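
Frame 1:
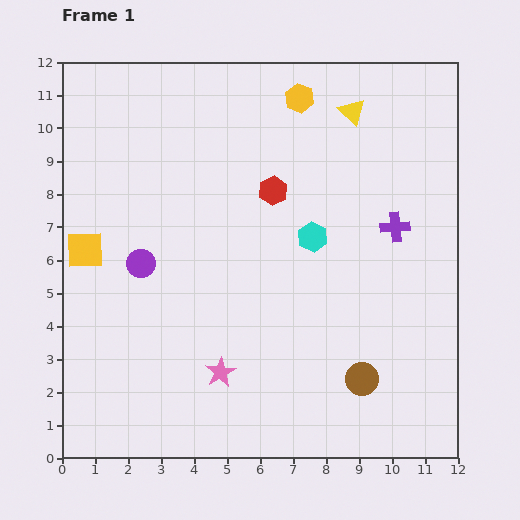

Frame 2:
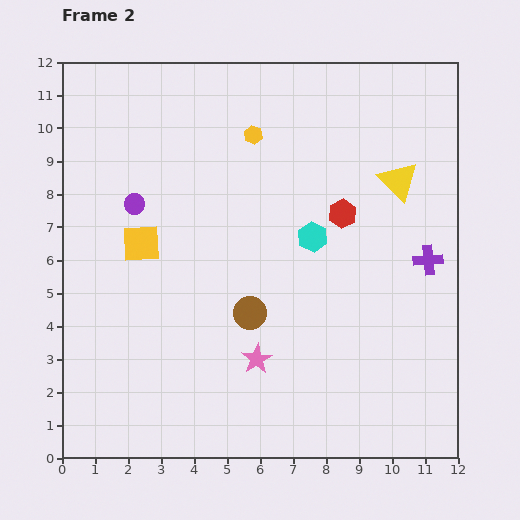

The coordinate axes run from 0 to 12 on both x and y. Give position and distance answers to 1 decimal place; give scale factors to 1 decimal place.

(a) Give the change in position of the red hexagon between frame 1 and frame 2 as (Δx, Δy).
(2.1, -0.7)

The red hexagon was at (6.4, 8.1) in frame 1 and (8.5, 7.4) in frame 2.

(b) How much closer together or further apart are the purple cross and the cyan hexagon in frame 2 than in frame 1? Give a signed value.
+1.1

Distance in frame 1: 2.5. Distance in frame 2: 3.6.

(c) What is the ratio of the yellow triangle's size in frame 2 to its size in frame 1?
1.5×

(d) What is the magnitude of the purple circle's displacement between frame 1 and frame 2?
1.8

The purple circle moved from (2.4, 5.9) to (2.2, 7.7), a distance of √(0.2² + 1.8²) ≈ 1.8.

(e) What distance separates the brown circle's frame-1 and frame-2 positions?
3.9

The brown circle moved from (9.1, 2.4) to (5.7, 4.4), a distance of √(3.4² + 2.0²) ≈ 3.9.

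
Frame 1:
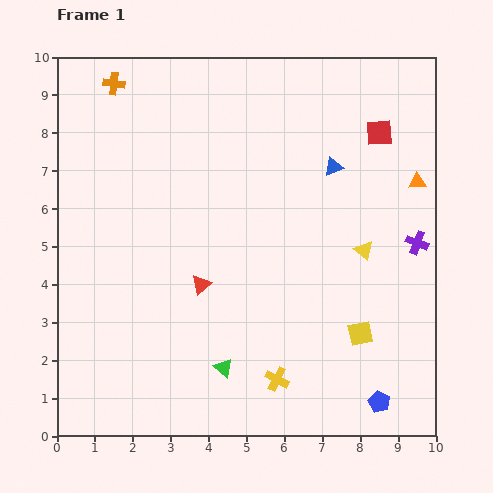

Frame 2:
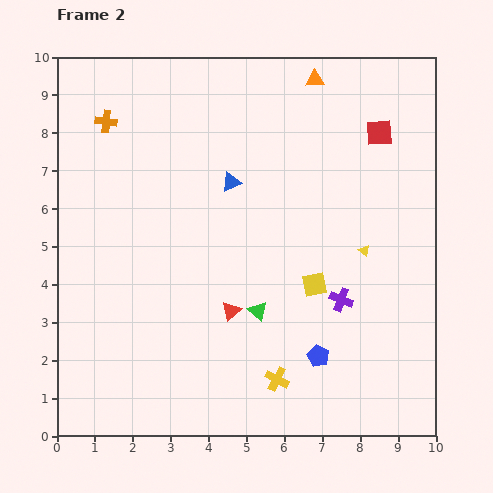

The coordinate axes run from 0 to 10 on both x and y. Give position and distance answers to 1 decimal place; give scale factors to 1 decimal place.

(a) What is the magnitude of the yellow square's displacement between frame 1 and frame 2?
1.8

The yellow square moved from (8.0, 2.7) to (6.8, 4.0), a distance of √(1.2² + 1.3²) ≈ 1.8.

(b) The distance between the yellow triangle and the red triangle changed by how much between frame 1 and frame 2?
-0.6

Distance in frame 1: 4.4. Distance in frame 2: 3.8.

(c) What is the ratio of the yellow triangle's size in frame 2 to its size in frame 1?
0.6×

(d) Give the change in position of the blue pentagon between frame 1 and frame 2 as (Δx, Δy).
(-1.6, 1.2)

The blue pentagon was at (8.5, 0.9) in frame 1 and (6.9, 2.1) in frame 2.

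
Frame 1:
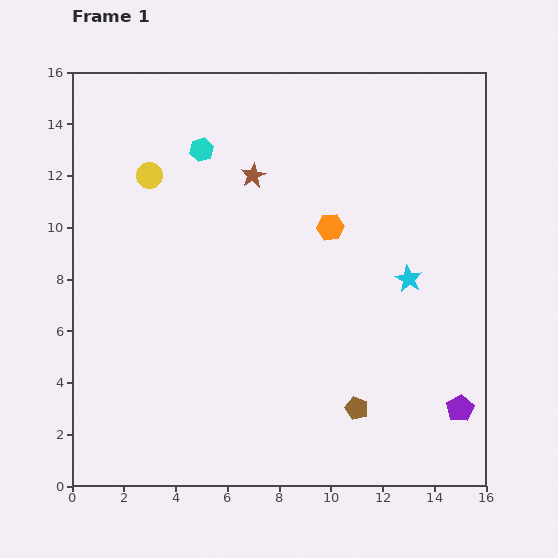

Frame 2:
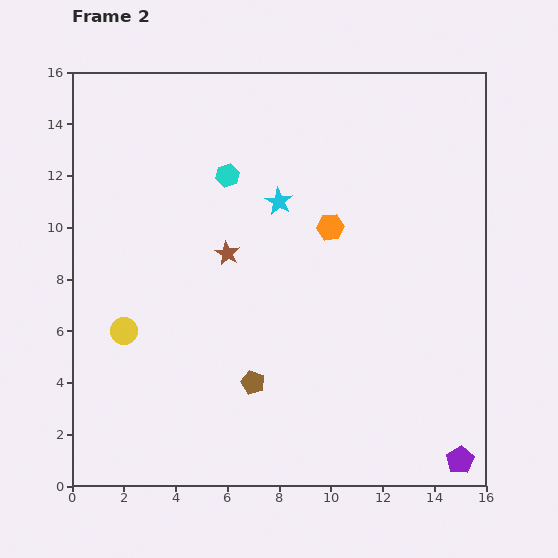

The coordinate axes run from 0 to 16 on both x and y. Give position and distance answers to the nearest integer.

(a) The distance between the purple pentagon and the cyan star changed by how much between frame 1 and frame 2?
+7

Distance in frame 1: 5. Distance in frame 2: 12.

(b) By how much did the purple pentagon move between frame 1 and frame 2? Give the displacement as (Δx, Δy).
(0, -2)

The purple pentagon was at (15, 3) in frame 1 and (15, 1) in frame 2.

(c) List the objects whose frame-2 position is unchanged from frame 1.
the orange hexagon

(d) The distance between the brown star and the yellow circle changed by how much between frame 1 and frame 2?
+1

Distance in frame 1: 4. Distance in frame 2: 5.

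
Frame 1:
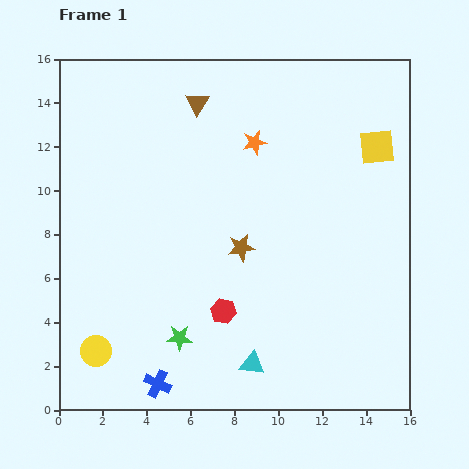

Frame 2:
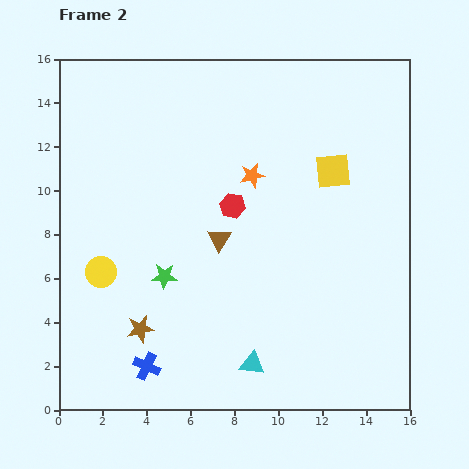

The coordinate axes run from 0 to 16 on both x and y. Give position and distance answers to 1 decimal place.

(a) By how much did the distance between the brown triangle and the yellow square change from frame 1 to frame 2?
-2.3

Distance in frame 1: 8.4. Distance in frame 2: 6.1.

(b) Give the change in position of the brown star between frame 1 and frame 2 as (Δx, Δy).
(-4.6, -3.7)

The brown star was at (8.3, 7.4) in frame 1 and (3.7, 3.7) in frame 2.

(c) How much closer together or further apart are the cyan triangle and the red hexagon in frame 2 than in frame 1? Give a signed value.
+4.6

Distance in frame 1: 2.7. Distance in frame 2: 7.3.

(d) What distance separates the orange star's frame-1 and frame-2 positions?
1.5

The orange star moved from (8.9, 12.2) to (8.8, 10.7), a distance of √(0.1² + 1.5²) ≈ 1.5.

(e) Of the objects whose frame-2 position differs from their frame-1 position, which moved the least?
the blue cross

(moved 0.9)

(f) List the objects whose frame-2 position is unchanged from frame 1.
the cyan triangle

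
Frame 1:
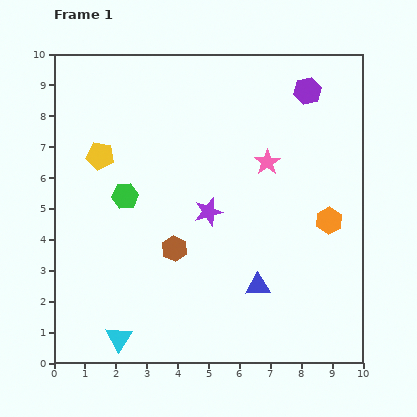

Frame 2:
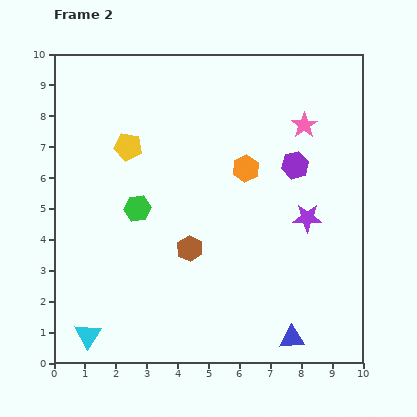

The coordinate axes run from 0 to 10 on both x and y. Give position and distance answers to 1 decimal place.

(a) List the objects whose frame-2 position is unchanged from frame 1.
none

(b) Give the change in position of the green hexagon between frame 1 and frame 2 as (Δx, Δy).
(0.4, -0.4)

The green hexagon was at (2.3, 5.4) in frame 1 and (2.7, 5.0) in frame 2.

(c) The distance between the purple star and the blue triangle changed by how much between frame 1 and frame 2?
+1.0

Distance in frame 1: 2.9. Distance in frame 2: 3.9.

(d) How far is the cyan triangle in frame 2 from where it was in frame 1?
1.0

The cyan triangle moved from (2.1, 0.8) to (1.1, 0.9), a distance of √(1.0² + 0.1²) ≈ 1.0.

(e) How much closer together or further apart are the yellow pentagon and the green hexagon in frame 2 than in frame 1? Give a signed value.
+0.5

Distance in frame 1: 1.5. Distance in frame 2: 2.0.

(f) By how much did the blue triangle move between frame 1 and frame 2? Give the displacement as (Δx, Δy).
(1.1, -1.7)

The blue triangle was at (6.6, 2.5) in frame 1 and (7.7, 0.8) in frame 2.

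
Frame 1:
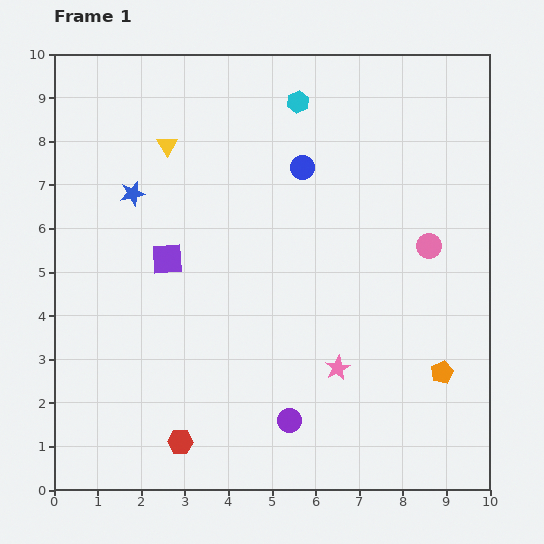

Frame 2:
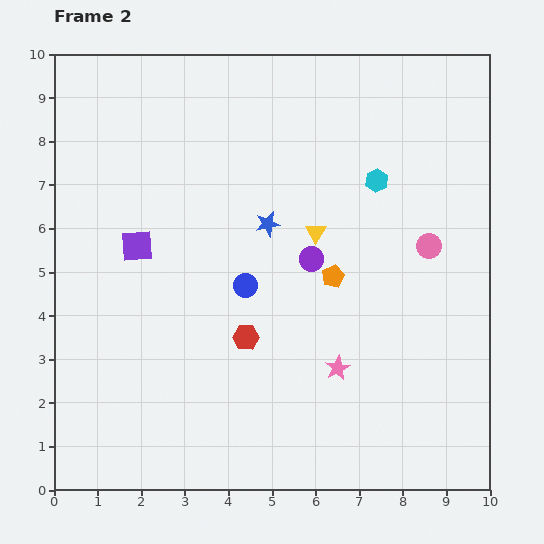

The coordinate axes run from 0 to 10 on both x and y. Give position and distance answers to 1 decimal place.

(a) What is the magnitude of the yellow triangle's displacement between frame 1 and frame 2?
3.9

The yellow triangle moved from (2.6, 7.9) to (6.0, 5.9), a distance of √(3.4² + 2.0²) ≈ 3.9.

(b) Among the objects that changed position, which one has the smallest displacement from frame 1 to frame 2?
the purple square

(moved 0.8)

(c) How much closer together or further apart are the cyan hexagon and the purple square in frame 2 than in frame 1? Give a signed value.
+1.0

Distance in frame 1: 4.7. Distance in frame 2: 5.7.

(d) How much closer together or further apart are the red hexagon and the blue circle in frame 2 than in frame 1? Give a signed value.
-5.7

Distance in frame 1: 6.9. Distance in frame 2: 1.2.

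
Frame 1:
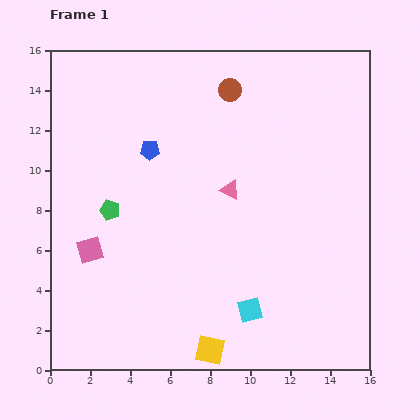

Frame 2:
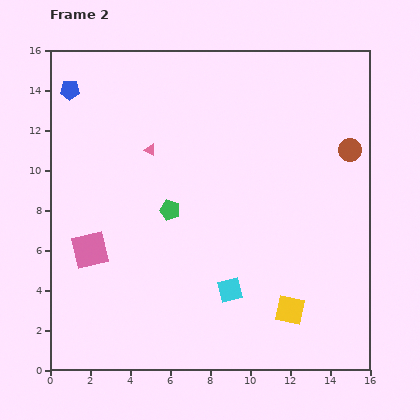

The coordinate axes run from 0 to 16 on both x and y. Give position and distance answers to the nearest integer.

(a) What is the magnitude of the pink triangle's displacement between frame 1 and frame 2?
4

The pink triangle moved from (9, 9) to (5, 11), a distance of √(4² + 2²) ≈ 4.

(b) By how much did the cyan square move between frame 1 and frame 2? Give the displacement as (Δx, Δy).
(-1, 1)

The cyan square was at (10, 3) in frame 1 and (9, 4) in frame 2.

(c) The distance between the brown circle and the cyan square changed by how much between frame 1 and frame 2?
-2

Distance in frame 1: 11. Distance in frame 2: 9.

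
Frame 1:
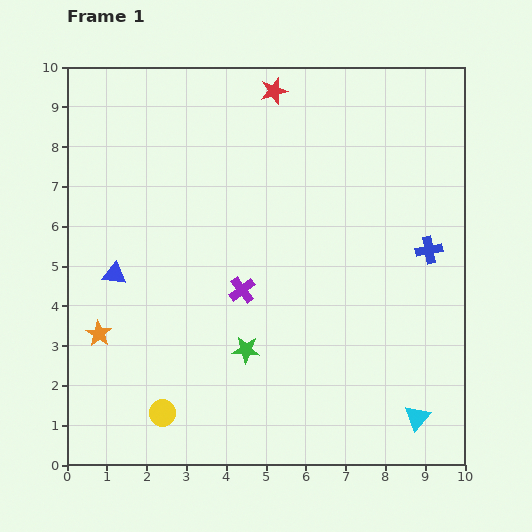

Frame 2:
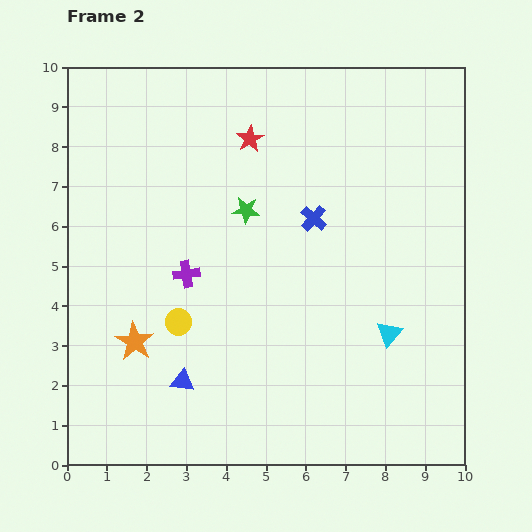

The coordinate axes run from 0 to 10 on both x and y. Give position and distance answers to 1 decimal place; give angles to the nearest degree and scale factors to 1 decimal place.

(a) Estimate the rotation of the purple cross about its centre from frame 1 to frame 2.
29° clockwise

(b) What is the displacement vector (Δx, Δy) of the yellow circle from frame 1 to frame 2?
(0.4, 2.3)

The yellow circle was at (2.4, 1.3) in frame 1 and (2.8, 3.6) in frame 2.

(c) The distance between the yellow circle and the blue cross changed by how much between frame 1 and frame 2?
-3.6

Distance in frame 1: 7.9. Distance in frame 2: 4.3.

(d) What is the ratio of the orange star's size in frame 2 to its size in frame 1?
1.5×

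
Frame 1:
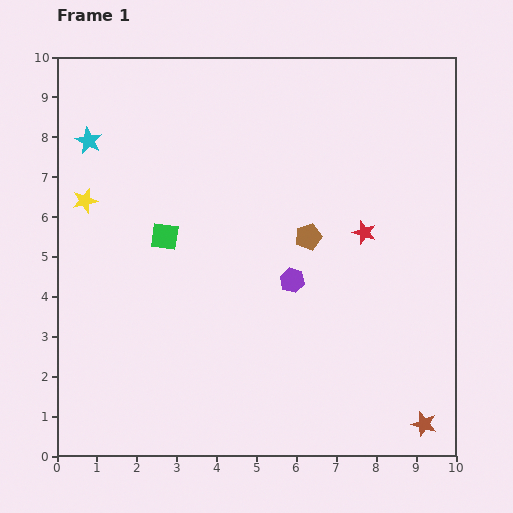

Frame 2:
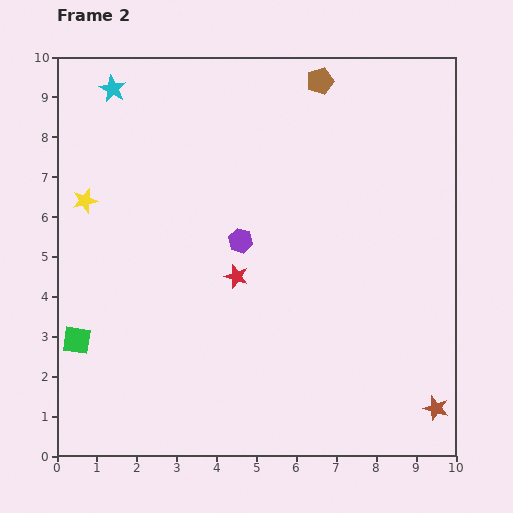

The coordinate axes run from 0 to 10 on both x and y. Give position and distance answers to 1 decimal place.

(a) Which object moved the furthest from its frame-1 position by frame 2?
the brown pentagon

(moved 3.9; next 3.4)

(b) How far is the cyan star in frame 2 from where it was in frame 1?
1.4

The cyan star moved from (0.8, 7.9) to (1.4, 9.2), a distance of √(0.6² + 1.3²) ≈ 1.4.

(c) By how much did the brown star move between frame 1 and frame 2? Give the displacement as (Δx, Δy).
(0.3, 0.4)

The brown star was at (9.2, 0.8) in frame 1 and (9.5, 1.2) in frame 2.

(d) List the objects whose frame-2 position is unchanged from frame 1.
the yellow star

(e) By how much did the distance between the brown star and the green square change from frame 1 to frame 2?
+1.2

Distance in frame 1: 8.0. Distance in frame 2: 9.2.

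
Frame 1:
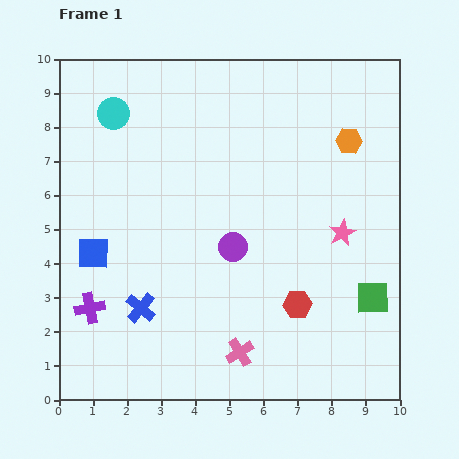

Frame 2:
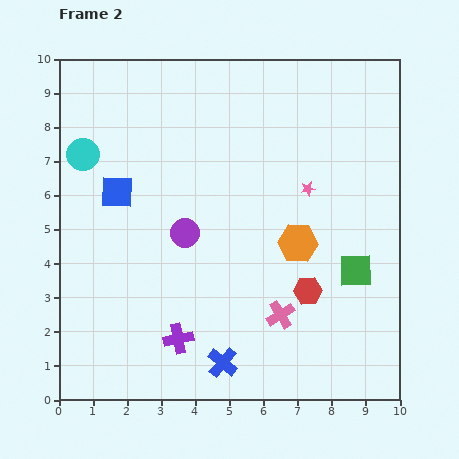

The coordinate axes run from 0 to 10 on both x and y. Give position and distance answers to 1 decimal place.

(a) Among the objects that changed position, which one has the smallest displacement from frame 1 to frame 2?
the red hexagon

(moved 0.5)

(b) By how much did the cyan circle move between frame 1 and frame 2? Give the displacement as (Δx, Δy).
(-0.9, -1.2)

The cyan circle was at (1.6, 8.4) in frame 1 and (0.7, 7.2) in frame 2.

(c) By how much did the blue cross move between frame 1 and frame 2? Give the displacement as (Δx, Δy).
(2.4, -1.6)

The blue cross was at (2.4, 2.7) in frame 1 and (4.8, 1.1) in frame 2.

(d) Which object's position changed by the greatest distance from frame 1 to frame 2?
the orange hexagon

(moved 3.4; next 2.9)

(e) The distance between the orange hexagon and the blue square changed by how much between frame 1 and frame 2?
-2.7

Distance in frame 1: 8.2. Distance in frame 2: 5.5.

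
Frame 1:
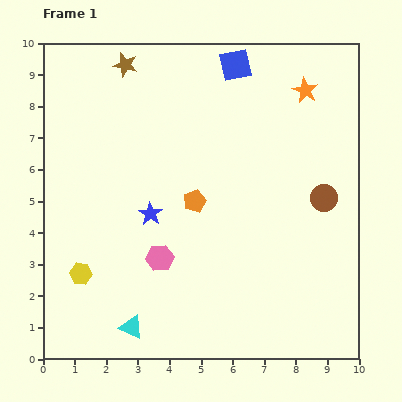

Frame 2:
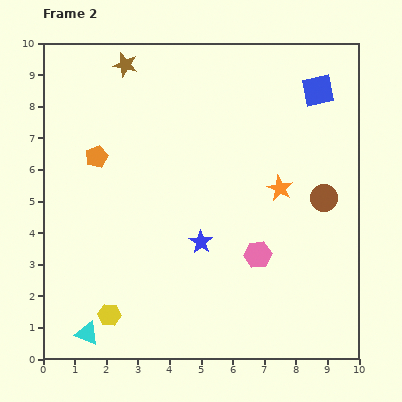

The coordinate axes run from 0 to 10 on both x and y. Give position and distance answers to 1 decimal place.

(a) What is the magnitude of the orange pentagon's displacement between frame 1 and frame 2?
3.4

The orange pentagon moved from (4.8, 5.0) to (1.7, 6.4), a distance of √(3.1² + 1.4²) ≈ 3.4.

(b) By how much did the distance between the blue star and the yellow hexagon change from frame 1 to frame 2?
+0.8

Distance in frame 1: 2.9. Distance in frame 2: 3.7.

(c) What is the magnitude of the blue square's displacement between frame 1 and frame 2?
2.7

The blue square moved from (6.1, 9.3) to (8.7, 8.5), a distance of √(2.6² + 0.8²) ≈ 2.7.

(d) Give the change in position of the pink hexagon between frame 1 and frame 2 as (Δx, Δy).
(3.1, 0.1)

The pink hexagon was at (3.7, 3.2) in frame 1 and (6.8, 3.3) in frame 2.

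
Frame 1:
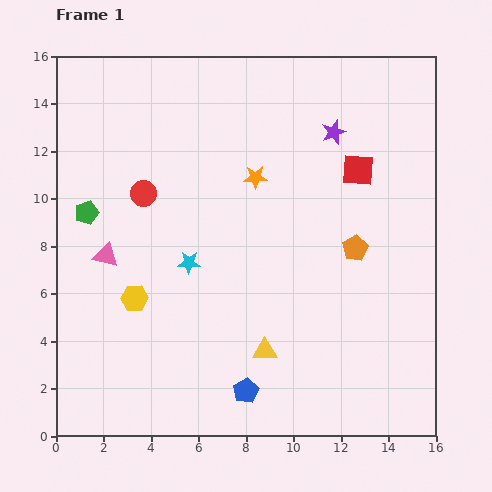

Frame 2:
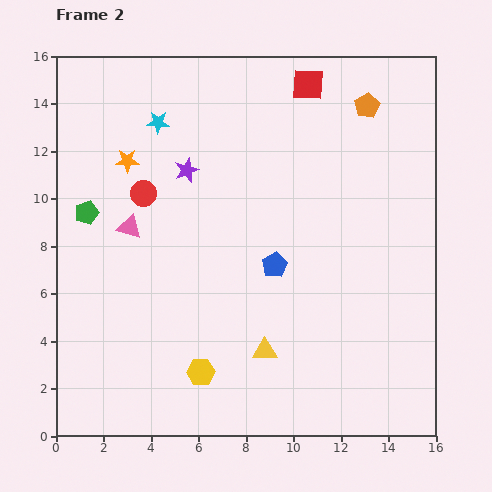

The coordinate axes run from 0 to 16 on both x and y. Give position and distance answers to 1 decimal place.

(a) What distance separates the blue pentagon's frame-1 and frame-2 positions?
5.4

The blue pentagon moved from (8.0, 1.9) to (9.2, 7.2), a distance of √(1.2² + 5.3²) ≈ 5.4.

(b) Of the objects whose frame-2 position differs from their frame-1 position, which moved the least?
the pink triangle

(moved 1.6)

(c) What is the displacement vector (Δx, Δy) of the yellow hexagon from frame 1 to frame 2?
(2.8, -3.1)

The yellow hexagon was at (3.3, 5.8) in frame 1 and (6.1, 2.7) in frame 2.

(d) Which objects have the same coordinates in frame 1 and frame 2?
the red circle, the green pentagon, the yellow triangle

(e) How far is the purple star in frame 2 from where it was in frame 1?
6.4

The purple star moved from (11.7, 12.8) to (5.5, 11.2), a distance of √(6.2² + 1.6²) ≈ 6.4.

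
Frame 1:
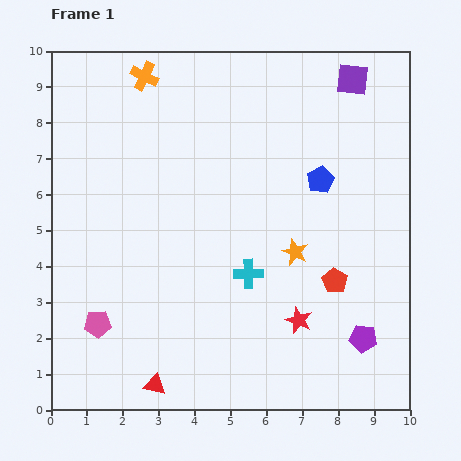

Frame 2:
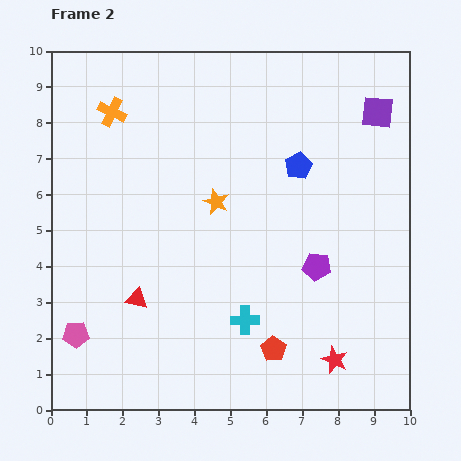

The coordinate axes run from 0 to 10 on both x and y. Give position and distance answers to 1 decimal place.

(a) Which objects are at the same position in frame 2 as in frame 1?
none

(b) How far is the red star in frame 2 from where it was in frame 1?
1.5

The red star moved from (6.9, 2.5) to (7.9, 1.4), a distance of √(1.0² + 1.1²) ≈ 1.5.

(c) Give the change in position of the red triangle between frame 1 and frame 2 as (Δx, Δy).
(-0.5, 2.4)

The red triangle was at (2.9, 0.7) in frame 1 and (2.4, 3.1) in frame 2.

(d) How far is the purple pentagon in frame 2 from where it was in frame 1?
2.4

The purple pentagon moved from (8.7, 2.0) to (7.4, 4.0), a distance of √(1.3² + 2.0²) ≈ 2.4.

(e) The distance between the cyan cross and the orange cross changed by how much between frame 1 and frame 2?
+0.7

Distance in frame 1: 6.2. Distance in frame 2: 6.9.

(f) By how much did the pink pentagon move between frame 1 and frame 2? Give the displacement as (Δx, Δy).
(-0.6, -0.3)

The pink pentagon was at (1.3, 2.4) in frame 1 and (0.7, 2.1) in frame 2.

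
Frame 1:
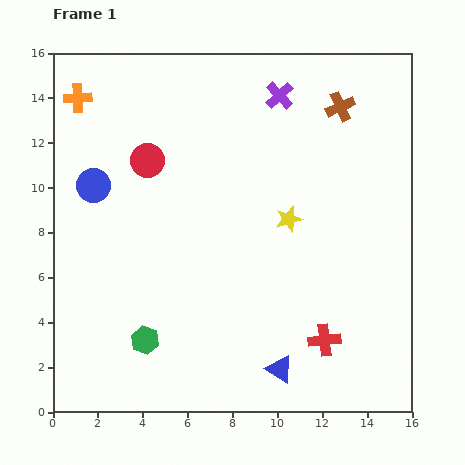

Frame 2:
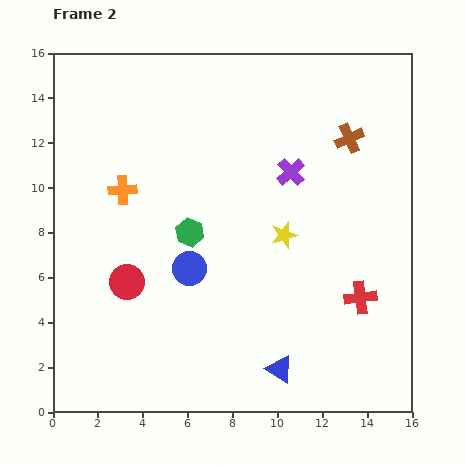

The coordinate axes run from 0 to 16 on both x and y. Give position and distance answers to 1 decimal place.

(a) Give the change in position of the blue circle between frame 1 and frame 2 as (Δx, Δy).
(4.3, -3.7)

The blue circle was at (1.8, 10.1) in frame 1 and (6.1, 6.4) in frame 2.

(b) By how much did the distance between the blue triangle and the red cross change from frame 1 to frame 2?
+2.4

Distance in frame 1: 2.4. Distance in frame 2: 4.8.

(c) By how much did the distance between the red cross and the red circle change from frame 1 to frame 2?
-0.8

Distance in frame 1: 11.2. Distance in frame 2: 10.4.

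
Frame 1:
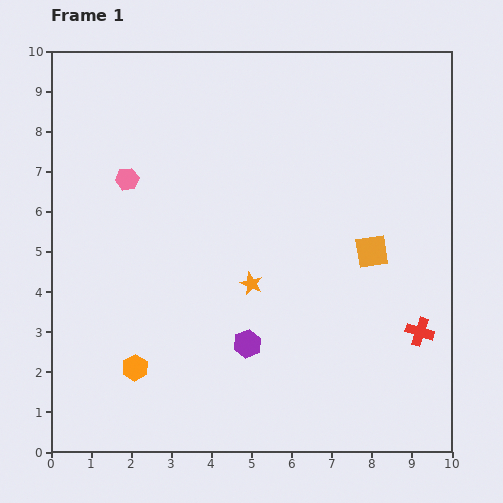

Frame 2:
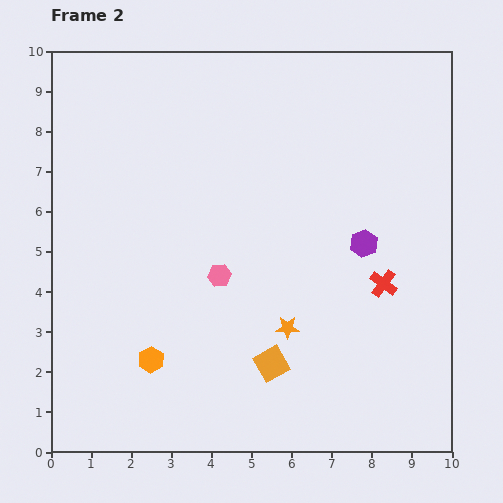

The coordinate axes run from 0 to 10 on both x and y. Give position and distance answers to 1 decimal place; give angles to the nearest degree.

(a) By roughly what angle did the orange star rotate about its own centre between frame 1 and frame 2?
22° counter-clockwise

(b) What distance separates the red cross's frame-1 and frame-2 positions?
1.5

The red cross moved from (9.2, 3.0) to (8.3, 4.2), a distance of √(0.9² + 1.2²) ≈ 1.5.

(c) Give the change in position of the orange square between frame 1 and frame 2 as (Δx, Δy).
(-2.5, -2.8)

The orange square was at (8.0, 5.0) in frame 1 and (5.5, 2.2) in frame 2.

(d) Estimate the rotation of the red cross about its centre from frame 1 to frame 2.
19° clockwise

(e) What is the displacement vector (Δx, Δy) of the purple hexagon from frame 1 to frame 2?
(2.9, 2.5)

The purple hexagon was at (4.9, 2.7) in frame 1 and (7.8, 5.2) in frame 2.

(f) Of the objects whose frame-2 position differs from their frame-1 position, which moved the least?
the orange hexagon

(moved 0.4)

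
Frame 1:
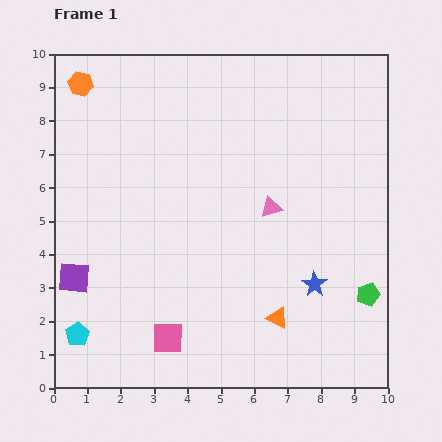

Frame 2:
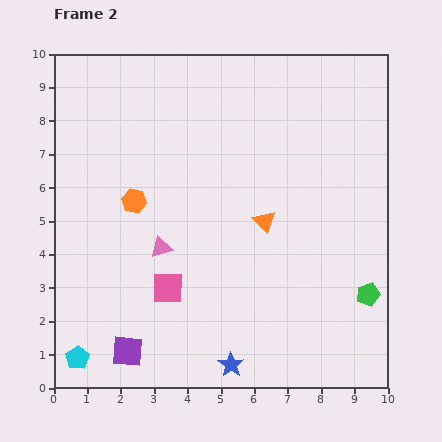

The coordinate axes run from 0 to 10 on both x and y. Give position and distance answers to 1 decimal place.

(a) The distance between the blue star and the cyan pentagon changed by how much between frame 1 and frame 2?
-2.7

Distance in frame 1: 7.3. Distance in frame 2: 4.6.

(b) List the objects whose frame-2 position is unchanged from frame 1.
the green pentagon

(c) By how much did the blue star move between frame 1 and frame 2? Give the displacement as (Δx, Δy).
(-2.5, -2.4)

The blue star was at (7.8, 3.1) in frame 1 and (5.3, 0.7) in frame 2.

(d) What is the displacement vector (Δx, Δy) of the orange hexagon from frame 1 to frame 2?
(1.6, -3.5)

The orange hexagon was at (0.8, 9.1) in frame 1 and (2.4, 5.6) in frame 2.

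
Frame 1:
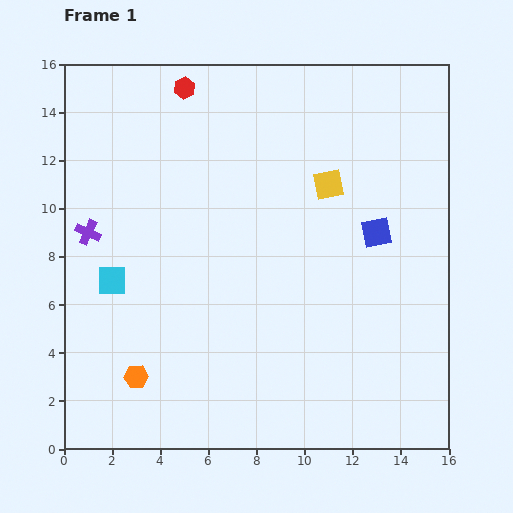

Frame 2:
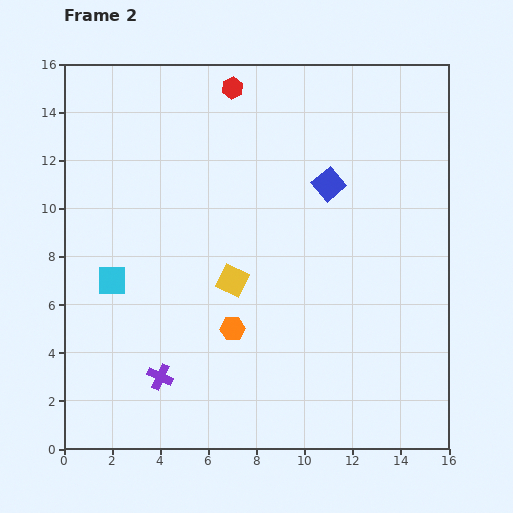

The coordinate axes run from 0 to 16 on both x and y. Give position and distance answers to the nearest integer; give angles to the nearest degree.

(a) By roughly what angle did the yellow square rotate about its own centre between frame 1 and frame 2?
38° clockwise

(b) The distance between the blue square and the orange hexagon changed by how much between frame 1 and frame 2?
-5

Distance in frame 1: 12. Distance in frame 2: 7.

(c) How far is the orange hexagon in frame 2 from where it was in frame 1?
4

The orange hexagon moved from (3, 3) to (7, 5), a distance of √(4² + 2²) ≈ 4.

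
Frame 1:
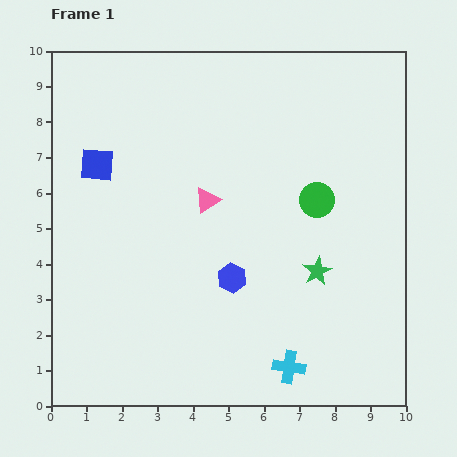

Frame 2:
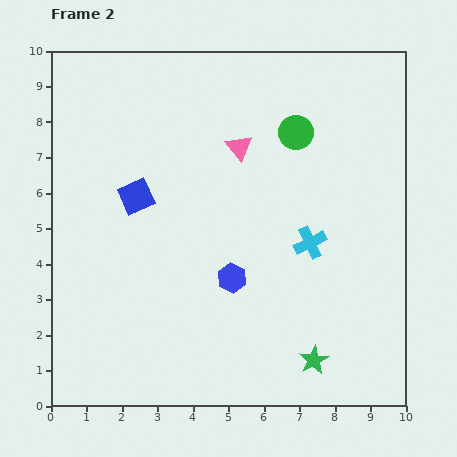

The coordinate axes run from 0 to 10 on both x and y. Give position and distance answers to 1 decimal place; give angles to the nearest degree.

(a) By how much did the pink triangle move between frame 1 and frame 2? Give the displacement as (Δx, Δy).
(0.9, 1.5)

The pink triangle was at (4.4, 5.8) in frame 1 and (5.3, 7.3) in frame 2.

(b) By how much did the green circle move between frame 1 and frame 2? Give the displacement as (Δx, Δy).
(-0.6, 1.9)

The green circle was at (7.5, 5.8) in frame 1 and (6.9, 7.7) in frame 2.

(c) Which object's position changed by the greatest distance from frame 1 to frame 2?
the cyan cross

(moved 3.6; next 2.5)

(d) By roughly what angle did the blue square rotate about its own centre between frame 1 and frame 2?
28° counter-clockwise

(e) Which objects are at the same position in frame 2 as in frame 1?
the blue hexagon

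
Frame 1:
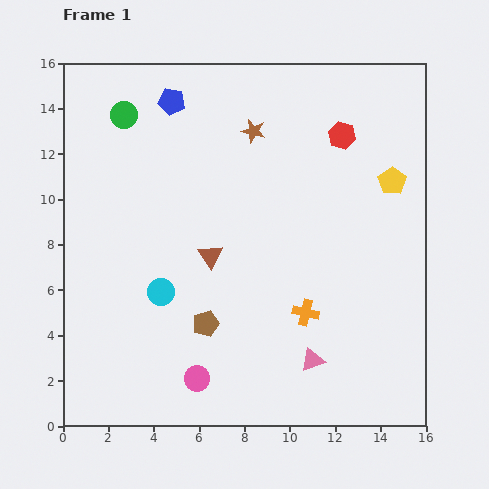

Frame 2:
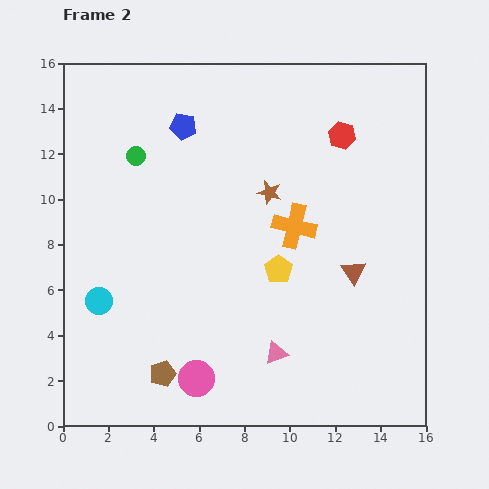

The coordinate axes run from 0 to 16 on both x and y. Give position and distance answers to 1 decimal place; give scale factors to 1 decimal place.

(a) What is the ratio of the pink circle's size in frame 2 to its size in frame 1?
1.4×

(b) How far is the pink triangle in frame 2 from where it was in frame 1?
1.6

The pink triangle moved from (11.0, 2.9) to (9.4, 3.2), a distance of √(1.6² + 0.3²) ≈ 1.6.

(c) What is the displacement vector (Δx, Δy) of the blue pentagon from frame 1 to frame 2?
(0.5, -1.1)

The blue pentagon was at (4.8, 14.3) in frame 1 and (5.3, 13.2) in frame 2.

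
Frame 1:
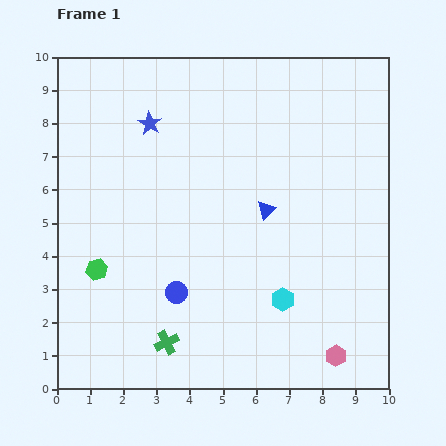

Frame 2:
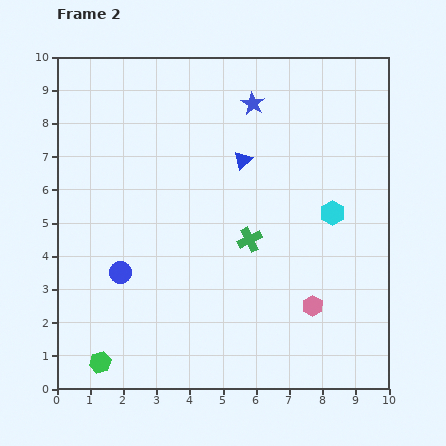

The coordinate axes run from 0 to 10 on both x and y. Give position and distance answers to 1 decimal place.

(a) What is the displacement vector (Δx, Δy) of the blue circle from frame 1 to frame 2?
(-1.7, 0.6)

The blue circle was at (3.6, 2.9) in frame 1 and (1.9, 3.5) in frame 2.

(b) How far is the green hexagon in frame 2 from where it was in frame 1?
2.8

The green hexagon moved from (1.2, 3.6) to (1.3, 0.8), a distance of √(0.1² + 2.8²) ≈ 2.8.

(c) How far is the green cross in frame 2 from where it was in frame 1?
4.0

The green cross moved from (3.3, 1.4) to (5.8, 4.5), a distance of √(2.5² + 3.1²) ≈ 4.0.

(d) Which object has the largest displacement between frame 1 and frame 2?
the green cross

(moved 4.0; next 3.2)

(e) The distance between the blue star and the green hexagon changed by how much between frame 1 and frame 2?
+4.4

Distance in frame 1: 4.7. Distance in frame 2: 9.1.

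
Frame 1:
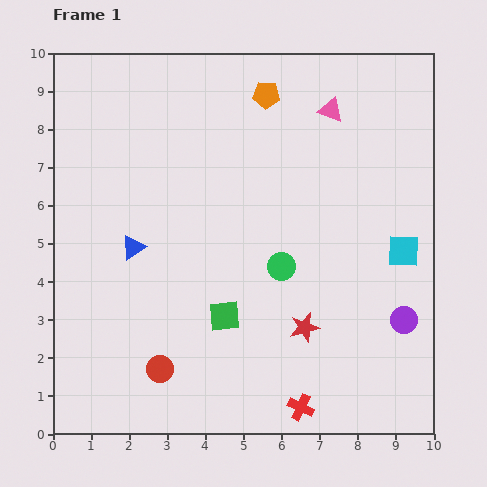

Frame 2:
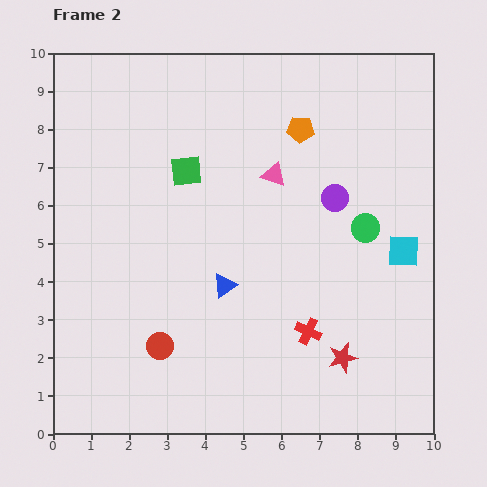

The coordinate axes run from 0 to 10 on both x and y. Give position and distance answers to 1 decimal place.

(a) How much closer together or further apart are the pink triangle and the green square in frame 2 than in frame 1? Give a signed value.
-3.8

Distance in frame 1: 6.1. Distance in frame 2: 2.3.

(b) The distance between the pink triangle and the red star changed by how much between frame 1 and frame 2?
-0.6

Distance in frame 1: 5.7. Distance in frame 2: 5.1.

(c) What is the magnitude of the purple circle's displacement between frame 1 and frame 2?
3.7

The purple circle moved from (9.2, 3.0) to (7.4, 6.2), a distance of √(1.8² + 3.2²) ≈ 3.7.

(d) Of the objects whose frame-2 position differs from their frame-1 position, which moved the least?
the red circle

(moved 0.6)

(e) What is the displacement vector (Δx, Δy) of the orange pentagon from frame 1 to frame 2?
(0.9, -0.9)

The orange pentagon was at (5.6, 8.9) in frame 1 and (6.5, 8.0) in frame 2.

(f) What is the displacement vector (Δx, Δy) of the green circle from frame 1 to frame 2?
(2.2, 1.0)

The green circle was at (6.0, 4.4) in frame 1 and (8.2, 5.4) in frame 2.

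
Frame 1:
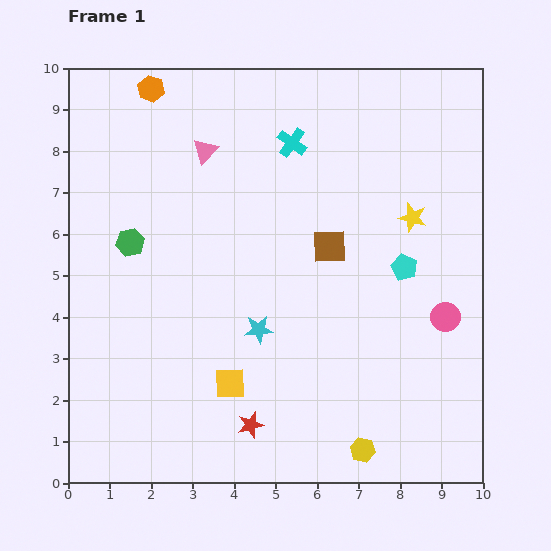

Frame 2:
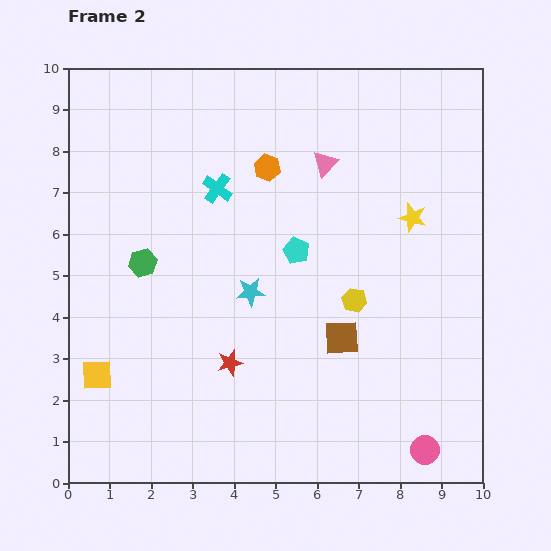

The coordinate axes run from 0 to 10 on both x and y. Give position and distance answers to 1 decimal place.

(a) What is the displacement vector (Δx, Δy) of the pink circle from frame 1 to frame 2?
(-0.5, -3.2)

The pink circle was at (9.1, 4.0) in frame 1 and (8.6, 0.8) in frame 2.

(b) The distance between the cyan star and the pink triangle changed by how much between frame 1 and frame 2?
-0.9

Distance in frame 1: 4.5. Distance in frame 2: 3.6.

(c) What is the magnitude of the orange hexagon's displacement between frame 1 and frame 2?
3.4

The orange hexagon moved from (2.0, 9.5) to (4.8, 7.6), a distance of √(2.8² + 1.9²) ≈ 3.4.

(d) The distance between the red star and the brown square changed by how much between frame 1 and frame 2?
-1.9

Distance in frame 1: 4.7. Distance in frame 2: 2.8.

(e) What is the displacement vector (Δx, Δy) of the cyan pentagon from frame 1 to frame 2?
(-2.6, 0.4)

The cyan pentagon was at (8.1, 5.2) in frame 1 and (5.5, 5.6) in frame 2.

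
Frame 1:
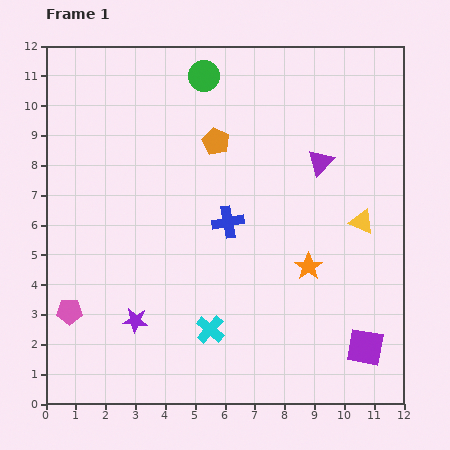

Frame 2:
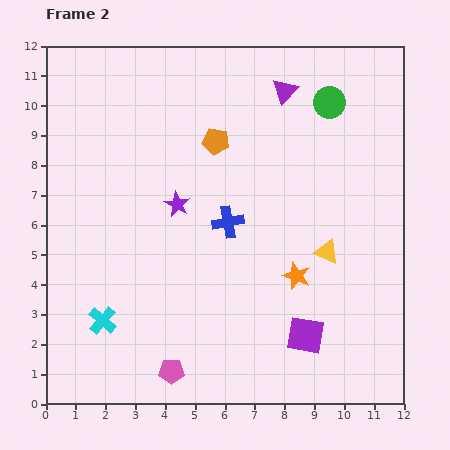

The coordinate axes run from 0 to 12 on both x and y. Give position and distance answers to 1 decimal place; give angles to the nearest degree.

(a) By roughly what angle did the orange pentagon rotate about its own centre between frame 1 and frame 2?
17° counter-clockwise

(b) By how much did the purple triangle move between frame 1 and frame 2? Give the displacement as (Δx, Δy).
(-1.2, 2.4)

The purple triangle was at (9.2, 8.1) in frame 1 and (8.0, 10.5) in frame 2.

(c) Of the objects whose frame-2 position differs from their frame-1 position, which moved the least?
the orange star

(moved 0.5)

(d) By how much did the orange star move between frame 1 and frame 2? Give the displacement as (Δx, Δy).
(-0.4, -0.3)

The orange star was at (8.8, 4.6) in frame 1 and (8.4, 4.3) in frame 2.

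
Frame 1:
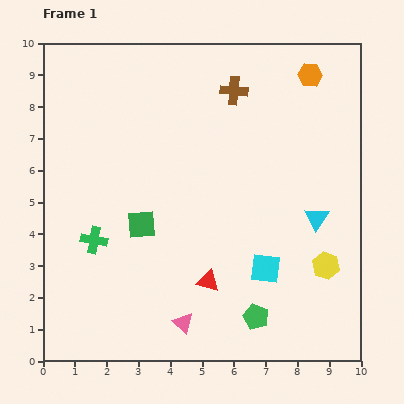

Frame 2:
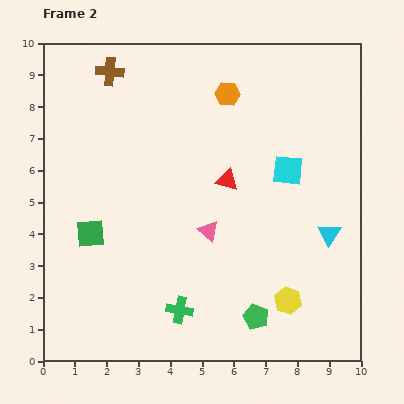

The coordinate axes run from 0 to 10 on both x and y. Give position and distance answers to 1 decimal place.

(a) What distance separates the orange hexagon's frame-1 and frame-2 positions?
2.7

The orange hexagon moved from (8.4, 9.0) to (5.8, 8.4), a distance of √(2.6² + 0.6²) ≈ 2.7.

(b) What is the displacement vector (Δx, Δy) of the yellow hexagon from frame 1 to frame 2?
(-1.2, -1.1)

The yellow hexagon was at (8.9, 3.0) in frame 1 and (7.7, 1.9) in frame 2.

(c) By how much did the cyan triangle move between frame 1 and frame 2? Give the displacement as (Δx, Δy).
(0.4, -0.5)

The cyan triangle was at (8.6, 4.5) in frame 1 and (9.0, 4.0) in frame 2.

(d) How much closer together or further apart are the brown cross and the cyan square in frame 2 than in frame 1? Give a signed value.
+0.7

Distance in frame 1: 5.7. Distance in frame 2: 6.4.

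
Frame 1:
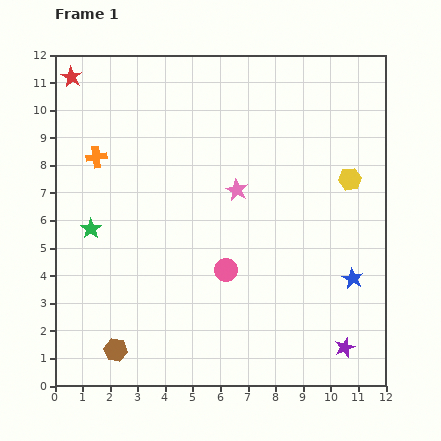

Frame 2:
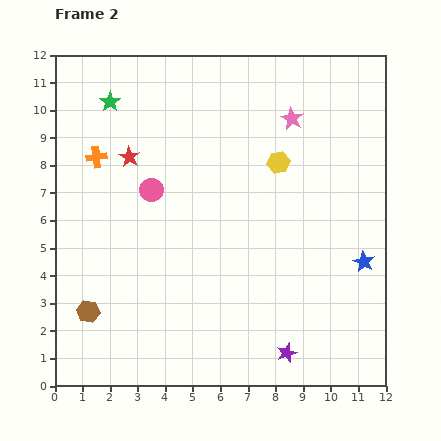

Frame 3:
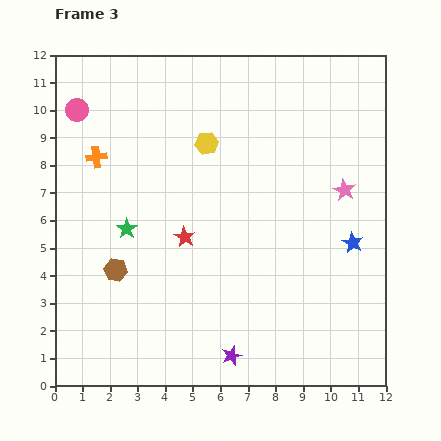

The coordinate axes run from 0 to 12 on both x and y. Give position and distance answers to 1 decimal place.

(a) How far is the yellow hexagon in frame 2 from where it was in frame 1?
2.7

The yellow hexagon moved from (10.7, 7.5) to (8.1, 8.1), a distance of √(2.6² + 0.6²) ≈ 2.7.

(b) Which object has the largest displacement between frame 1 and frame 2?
the green star

(moved 4.7; next 4.0)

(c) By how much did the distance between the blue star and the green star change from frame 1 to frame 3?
-1.5

Distance in frame 1: 9.7. Distance in frame 3: 8.2.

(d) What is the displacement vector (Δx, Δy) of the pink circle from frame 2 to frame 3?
(-2.7, 2.9)

The pink circle was at (3.5, 7.1) in frame 2 and (0.8, 10.0) in frame 3.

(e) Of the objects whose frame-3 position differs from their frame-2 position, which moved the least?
the blue star

(moved 0.8)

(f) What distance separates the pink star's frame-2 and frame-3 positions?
3.2

The pink star moved from (8.6, 9.7) to (10.5, 7.1), a distance of √(1.9² + 2.6²) ≈ 3.2.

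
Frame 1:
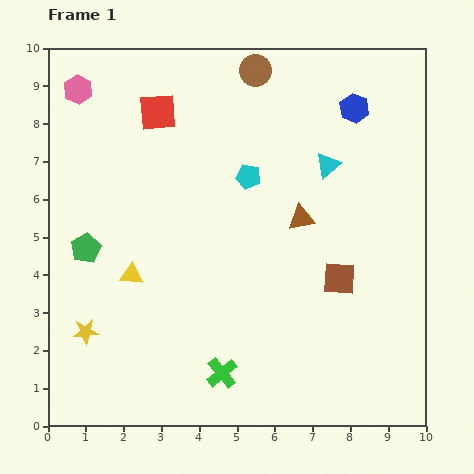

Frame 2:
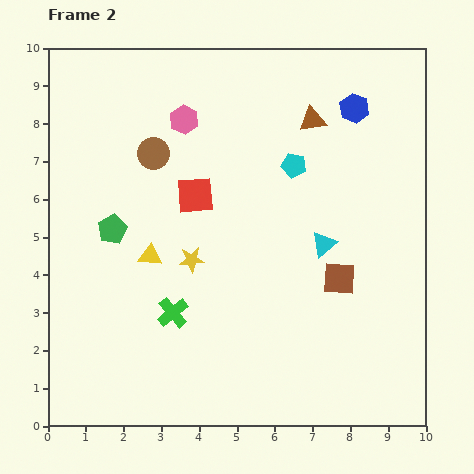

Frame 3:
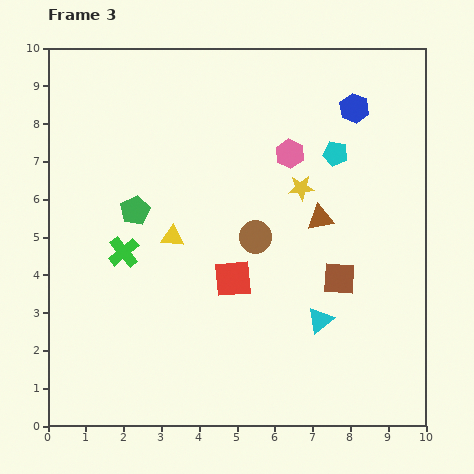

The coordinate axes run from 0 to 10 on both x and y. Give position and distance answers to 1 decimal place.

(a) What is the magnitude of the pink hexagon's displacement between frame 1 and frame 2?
2.9

The pink hexagon moved from (0.8, 8.9) to (3.6, 8.1), a distance of √(2.8² + 0.8²) ≈ 2.9.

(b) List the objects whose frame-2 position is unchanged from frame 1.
the brown square, the blue hexagon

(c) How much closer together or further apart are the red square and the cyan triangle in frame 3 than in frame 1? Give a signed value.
-2.2

Distance in frame 1: 4.7. Distance in frame 3: 2.5.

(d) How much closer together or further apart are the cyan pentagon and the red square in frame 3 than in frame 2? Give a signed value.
+1.6

Distance in frame 2: 2.7. Distance in frame 3: 4.3.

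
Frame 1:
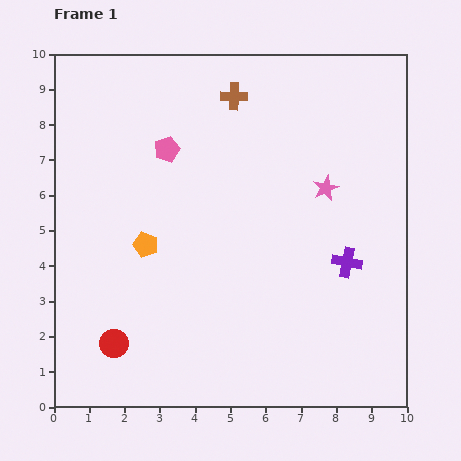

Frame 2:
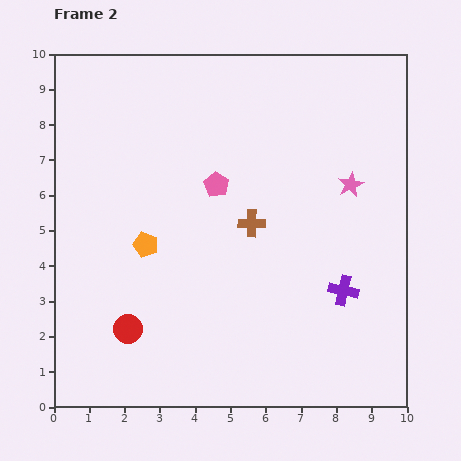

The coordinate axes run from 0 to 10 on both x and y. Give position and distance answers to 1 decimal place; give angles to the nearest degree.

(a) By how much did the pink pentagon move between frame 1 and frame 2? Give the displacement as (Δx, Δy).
(1.4, -1.0)

The pink pentagon was at (3.2, 7.3) in frame 1 and (4.6, 6.3) in frame 2.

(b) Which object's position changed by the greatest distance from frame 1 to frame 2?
the brown cross

(moved 3.6; next 1.7)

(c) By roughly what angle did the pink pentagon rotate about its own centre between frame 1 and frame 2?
20° counter-clockwise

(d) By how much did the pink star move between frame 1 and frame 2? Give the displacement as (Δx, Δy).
(0.7, 0.1)

The pink star was at (7.7, 6.2) in frame 1 and (8.4, 6.3) in frame 2.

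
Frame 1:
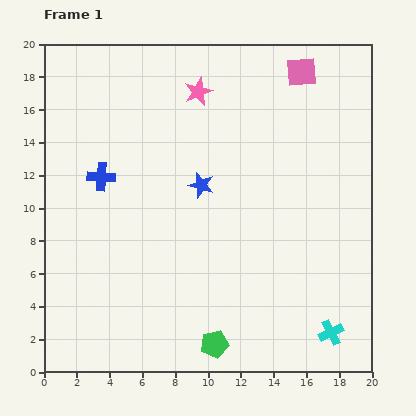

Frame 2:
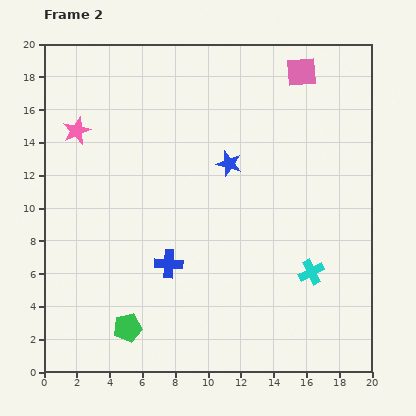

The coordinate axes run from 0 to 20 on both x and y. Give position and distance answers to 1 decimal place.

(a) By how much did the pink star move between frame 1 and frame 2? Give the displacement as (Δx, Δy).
(-7.4, -2.4)

The pink star was at (9.4, 17.1) in frame 1 and (2.0, 14.7) in frame 2.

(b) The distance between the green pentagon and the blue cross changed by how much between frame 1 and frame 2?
-7.7

Distance in frame 1: 12.3. Distance in frame 2: 4.6.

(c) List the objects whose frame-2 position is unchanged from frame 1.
the pink square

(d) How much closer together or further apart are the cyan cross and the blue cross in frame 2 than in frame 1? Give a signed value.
-8.2

Distance in frame 1: 16.9. Distance in frame 2: 8.7.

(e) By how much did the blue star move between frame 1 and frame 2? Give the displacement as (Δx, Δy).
(1.7, 1.3)

The blue star was at (9.6, 11.4) in frame 1 and (11.3, 12.7) in frame 2.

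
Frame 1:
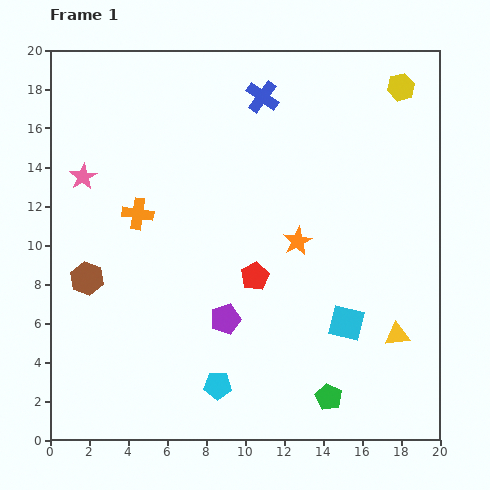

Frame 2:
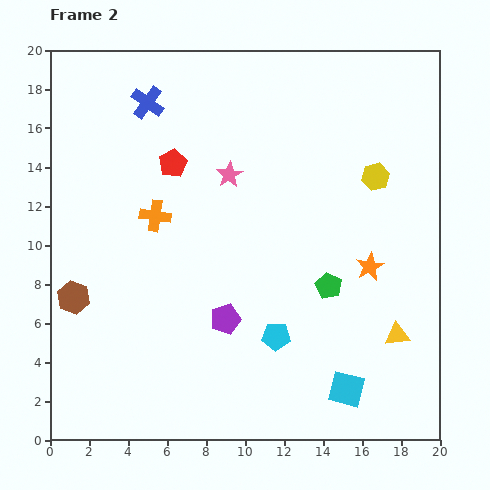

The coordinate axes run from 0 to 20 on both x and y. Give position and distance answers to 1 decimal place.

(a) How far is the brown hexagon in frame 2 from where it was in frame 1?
1.2

The brown hexagon moved from (1.9, 8.3) to (1.2, 7.3), a distance of √(0.7² + 1.0²) ≈ 1.2.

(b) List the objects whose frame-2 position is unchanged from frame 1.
the yellow triangle, the purple pentagon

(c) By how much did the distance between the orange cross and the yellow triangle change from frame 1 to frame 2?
-0.9

Distance in frame 1: 14.7. Distance in frame 2: 13.8.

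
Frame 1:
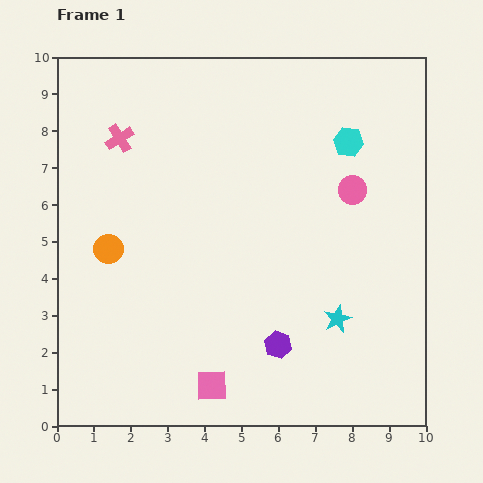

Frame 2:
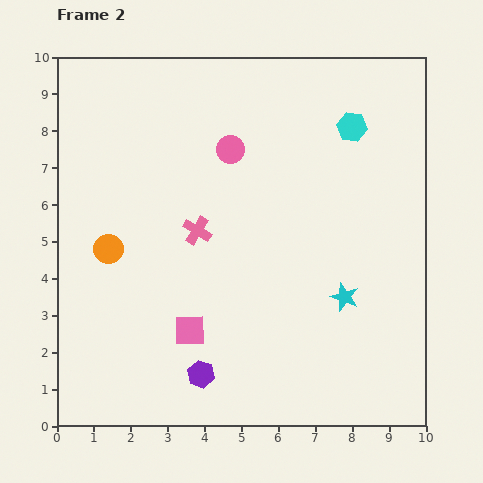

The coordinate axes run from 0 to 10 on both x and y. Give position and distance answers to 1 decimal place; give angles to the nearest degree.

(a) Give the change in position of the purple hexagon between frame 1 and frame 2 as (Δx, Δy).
(-2.1, -0.8)

The purple hexagon was at (6.0, 2.2) in frame 1 and (3.9, 1.4) in frame 2.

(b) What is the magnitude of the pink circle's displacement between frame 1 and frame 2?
3.5

The pink circle moved from (8.0, 6.4) to (4.7, 7.5), a distance of √(3.3² + 1.1²) ≈ 3.5.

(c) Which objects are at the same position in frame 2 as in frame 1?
the orange circle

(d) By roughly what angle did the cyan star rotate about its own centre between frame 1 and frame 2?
28° counter-clockwise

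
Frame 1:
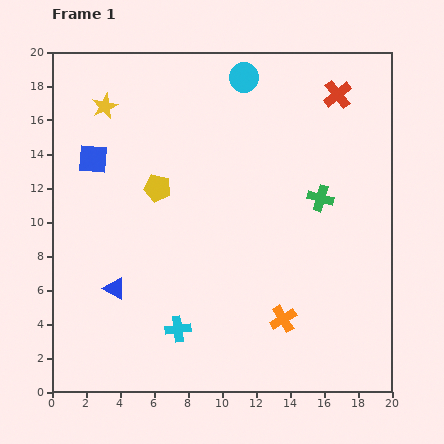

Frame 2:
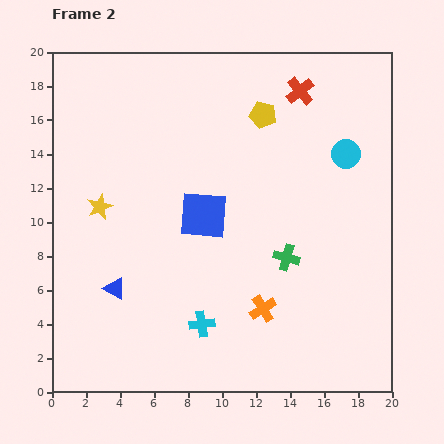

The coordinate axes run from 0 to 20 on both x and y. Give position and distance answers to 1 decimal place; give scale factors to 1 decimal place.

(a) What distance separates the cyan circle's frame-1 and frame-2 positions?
7.5

The cyan circle moved from (11.3, 18.5) to (17.3, 14.0), a distance of √(6.0² + 4.5²) ≈ 7.5.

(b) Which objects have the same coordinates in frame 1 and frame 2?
the blue triangle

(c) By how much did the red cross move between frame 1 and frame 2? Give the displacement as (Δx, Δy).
(-2.2, 0.2)

The red cross was at (16.8, 17.5) in frame 1 and (14.6, 17.7) in frame 2.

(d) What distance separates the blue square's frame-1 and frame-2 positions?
7.3

The blue square moved from (2.4, 13.7) to (8.9, 10.4), a distance of √(6.5² + 3.3²) ≈ 7.3.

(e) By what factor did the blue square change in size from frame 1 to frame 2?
1.6×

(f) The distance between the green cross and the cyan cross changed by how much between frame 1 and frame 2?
-5.1

Distance in frame 1: 11.4. Distance in frame 2: 6.3.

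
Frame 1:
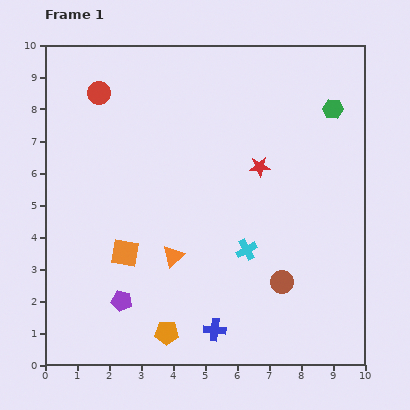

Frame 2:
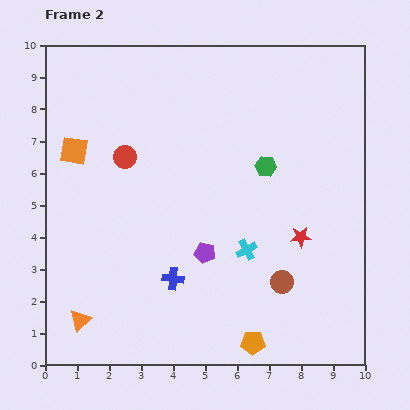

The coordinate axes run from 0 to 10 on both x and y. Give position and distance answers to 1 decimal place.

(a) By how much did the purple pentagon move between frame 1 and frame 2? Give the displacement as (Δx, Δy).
(2.6, 1.5)

The purple pentagon was at (2.4, 2.0) in frame 1 and (5.0, 3.5) in frame 2.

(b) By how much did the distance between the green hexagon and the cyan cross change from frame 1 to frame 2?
-2.5

Distance in frame 1: 5.2. Distance in frame 2: 2.7.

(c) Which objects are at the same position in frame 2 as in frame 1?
the cyan cross, the brown circle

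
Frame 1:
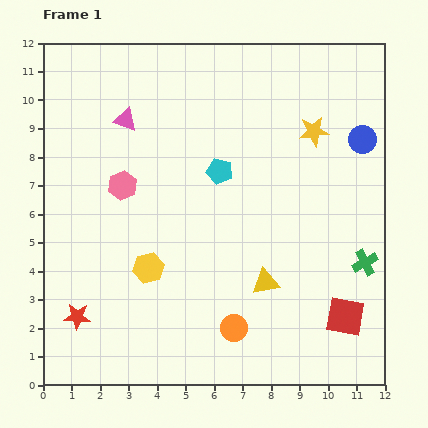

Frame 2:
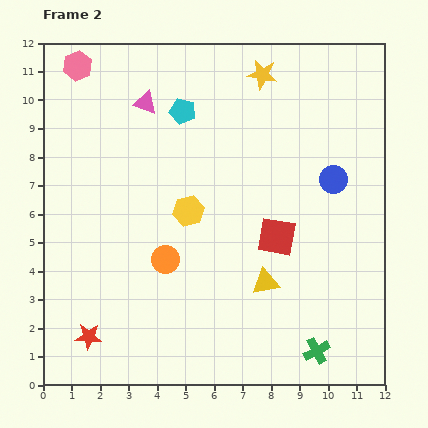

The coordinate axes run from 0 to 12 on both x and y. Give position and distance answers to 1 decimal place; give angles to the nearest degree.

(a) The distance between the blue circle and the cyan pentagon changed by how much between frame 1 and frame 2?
+0.7

Distance in frame 1: 5.1. Distance in frame 2: 5.8.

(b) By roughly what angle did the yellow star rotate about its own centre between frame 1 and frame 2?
17° clockwise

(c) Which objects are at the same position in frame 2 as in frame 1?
the yellow triangle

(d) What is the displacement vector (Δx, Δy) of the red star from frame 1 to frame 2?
(0.4, -0.7)

The red star was at (1.2, 2.4) in frame 1 and (1.6, 1.7) in frame 2.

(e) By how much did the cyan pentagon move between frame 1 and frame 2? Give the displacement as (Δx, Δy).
(-1.3, 2.1)

The cyan pentagon was at (6.2, 7.5) in frame 1 and (4.9, 9.6) in frame 2.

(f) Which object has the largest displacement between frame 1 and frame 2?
the pink hexagon

(moved 4.5; next 3.7)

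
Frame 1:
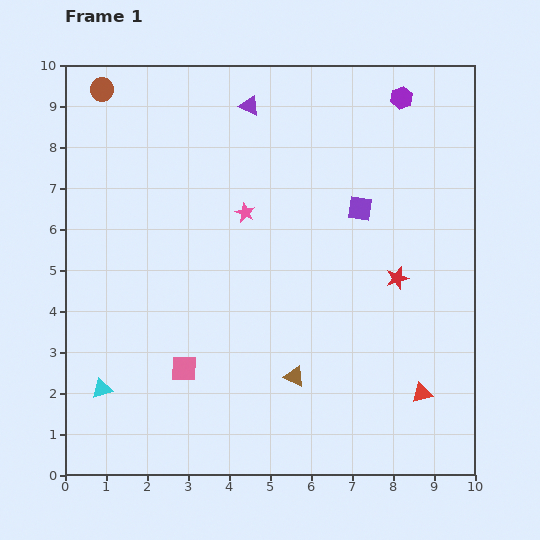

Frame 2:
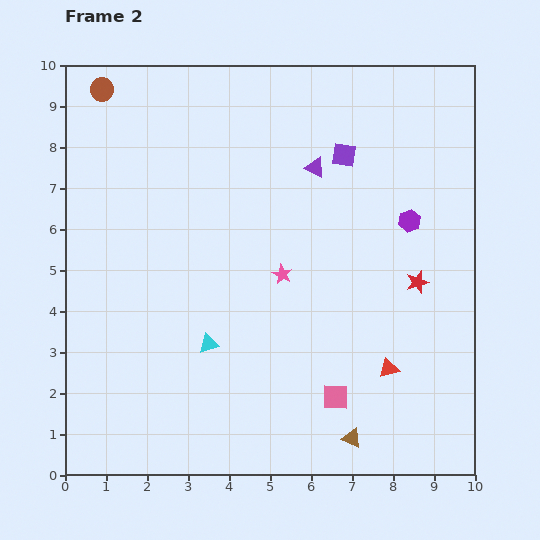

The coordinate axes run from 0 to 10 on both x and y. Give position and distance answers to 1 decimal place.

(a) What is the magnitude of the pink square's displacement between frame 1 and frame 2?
3.8

The pink square moved from (2.9, 2.6) to (6.6, 1.9), a distance of √(3.7² + 0.7²) ≈ 3.8.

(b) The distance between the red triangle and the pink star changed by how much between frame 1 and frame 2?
-2.7

Distance in frame 1: 6.2. Distance in frame 2: 3.5.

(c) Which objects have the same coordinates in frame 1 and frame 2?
the brown circle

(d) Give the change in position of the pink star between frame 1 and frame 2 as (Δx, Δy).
(0.9, -1.5)

The pink star was at (4.4, 6.4) in frame 1 and (5.3, 4.9) in frame 2.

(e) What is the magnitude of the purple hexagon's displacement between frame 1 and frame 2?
3.0

The purple hexagon moved from (8.2, 9.2) to (8.4, 6.2), a distance of √(0.2² + 3.0²) ≈ 3.0.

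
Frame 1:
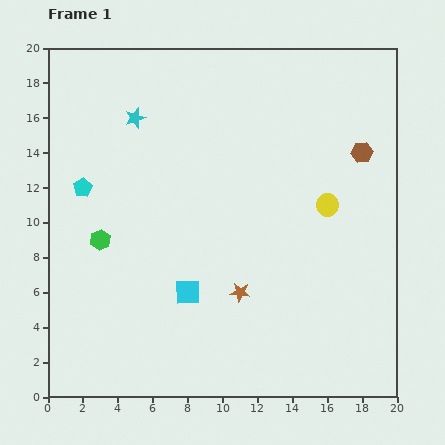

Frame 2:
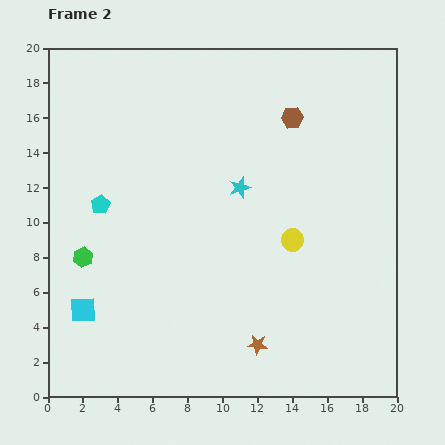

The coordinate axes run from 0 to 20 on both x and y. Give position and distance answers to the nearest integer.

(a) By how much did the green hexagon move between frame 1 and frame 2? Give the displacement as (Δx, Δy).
(-1, -1)

The green hexagon was at (3, 9) in frame 1 and (2, 8) in frame 2.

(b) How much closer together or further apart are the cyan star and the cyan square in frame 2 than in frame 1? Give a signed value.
+1

Distance in frame 1: 10. Distance in frame 2: 11.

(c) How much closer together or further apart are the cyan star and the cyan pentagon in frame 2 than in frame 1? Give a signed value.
+3

Distance in frame 1: 5. Distance in frame 2: 8.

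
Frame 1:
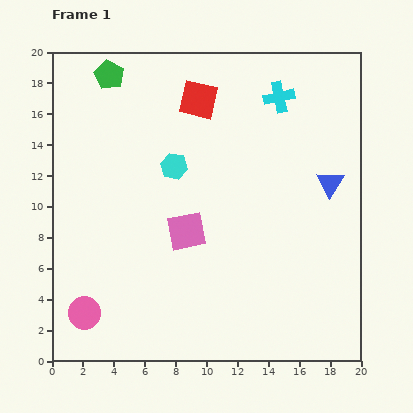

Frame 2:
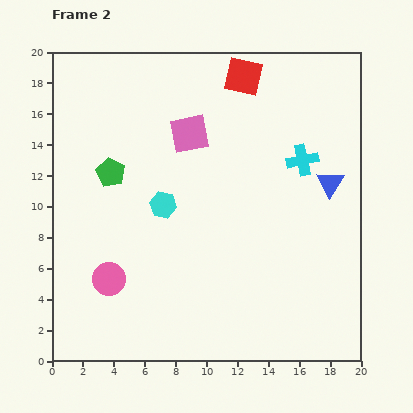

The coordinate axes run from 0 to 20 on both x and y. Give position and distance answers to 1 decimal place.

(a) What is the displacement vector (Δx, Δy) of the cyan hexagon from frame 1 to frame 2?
(-0.7, -2.5)

The cyan hexagon was at (7.9, 12.6) in frame 1 and (7.2, 10.1) in frame 2.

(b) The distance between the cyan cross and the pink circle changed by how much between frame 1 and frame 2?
-4.1

Distance in frame 1: 18.8. Distance in frame 2: 14.7.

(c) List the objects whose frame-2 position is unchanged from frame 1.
the blue triangle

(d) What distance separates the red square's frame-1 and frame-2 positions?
3.3

The red square moved from (9.5, 16.9) to (12.4, 18.4), a distance of √(2.9² + 1.5²) ≈ 3.3.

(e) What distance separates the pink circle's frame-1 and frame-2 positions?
2.7

The pink circle moved from (2.1, 3.1) to (3.7, 5.3), a distance of √(1.6² + 2.2²) ≈ 2.7.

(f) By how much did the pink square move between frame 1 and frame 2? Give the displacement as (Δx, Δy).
(0.2, 6.3)

The pink square was at (8.7, 8.4) in frame 1 and (8.9, 14.7) in frame 2.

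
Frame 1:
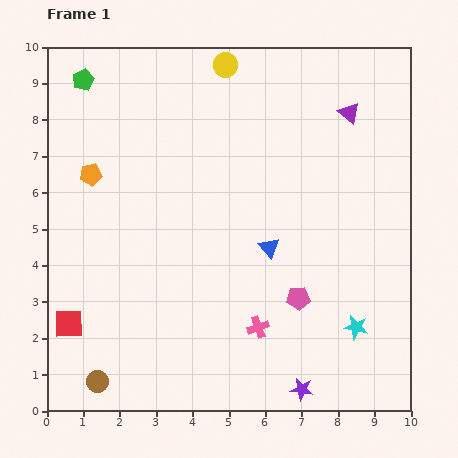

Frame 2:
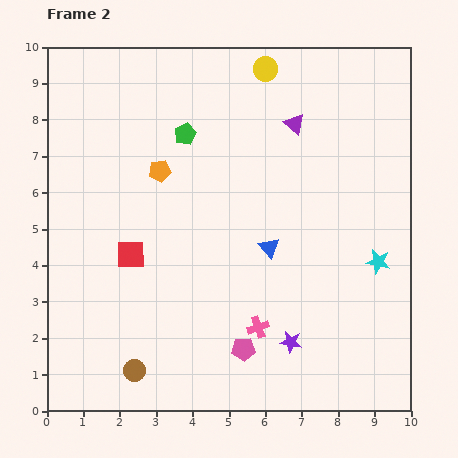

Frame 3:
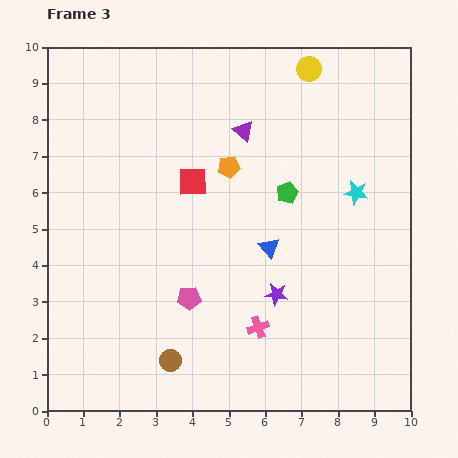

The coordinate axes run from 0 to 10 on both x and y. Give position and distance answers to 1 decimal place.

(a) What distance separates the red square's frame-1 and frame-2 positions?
2.5

The red square moved from (0.6, 2.4) to (2.3, 4.3), a distance of √(1.7² + 1.9²) ≈ 2.5.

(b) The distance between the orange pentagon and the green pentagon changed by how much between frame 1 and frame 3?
-0.9

Distance in frame 1: 2.6. Distance in frame 3: 1.7.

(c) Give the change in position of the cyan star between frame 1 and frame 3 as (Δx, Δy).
(0.0, 3.7)

The cyan star was at (8.5, 2.3) in frame 1 and (8.5, 6.0) in frame 3.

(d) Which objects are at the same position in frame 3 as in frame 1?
the pink cross, the blue triangle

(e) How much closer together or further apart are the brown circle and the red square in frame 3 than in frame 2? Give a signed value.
+1.7

Distance in frame 2: 3.2. Distance in frame 3: 4.9.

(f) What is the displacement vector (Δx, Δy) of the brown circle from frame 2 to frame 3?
(1.0, 0.3)

The brown circle was at (2.4, 1.1) in frame 2 and (3.4, 1.4) in frame 3.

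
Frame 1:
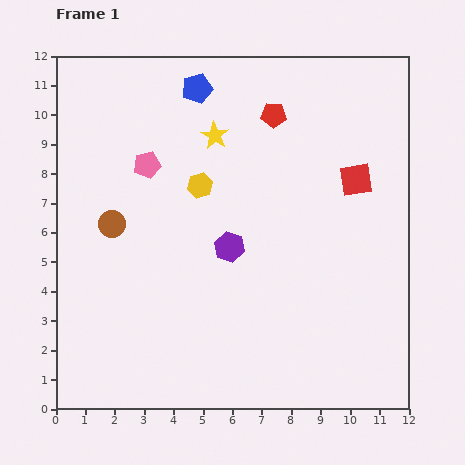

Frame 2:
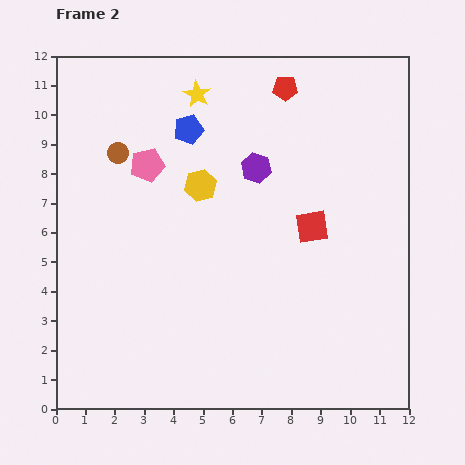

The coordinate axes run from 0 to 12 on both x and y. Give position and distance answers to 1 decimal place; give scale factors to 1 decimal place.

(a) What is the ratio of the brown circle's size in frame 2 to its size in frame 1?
0.8×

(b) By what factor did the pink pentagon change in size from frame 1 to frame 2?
1.3×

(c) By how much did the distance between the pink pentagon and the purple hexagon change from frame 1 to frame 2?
-0.3

Distance in frame 1: 4.0. Distance in frame 2: 3.7.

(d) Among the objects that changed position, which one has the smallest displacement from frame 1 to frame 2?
the red pentagon

(moved 1.0)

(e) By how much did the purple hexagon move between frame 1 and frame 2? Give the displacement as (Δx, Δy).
(0.9, 2.7)

The purple hexagon was at (5.9, 5.5) in frame 1 and (6.8, 8.2) in frame 2.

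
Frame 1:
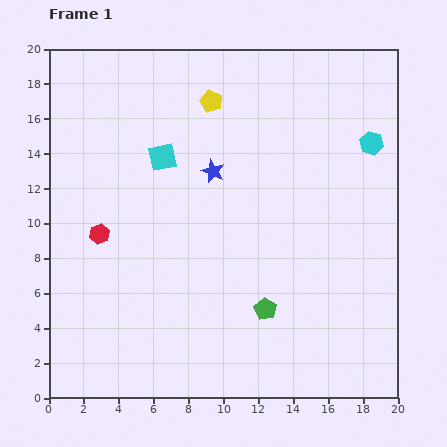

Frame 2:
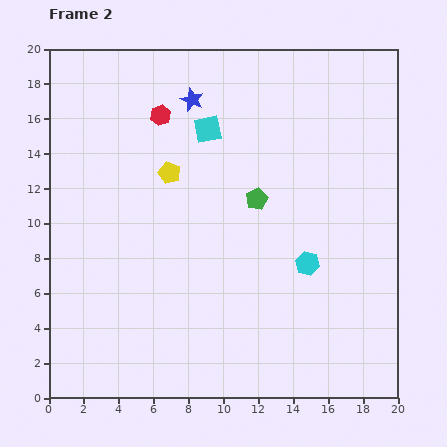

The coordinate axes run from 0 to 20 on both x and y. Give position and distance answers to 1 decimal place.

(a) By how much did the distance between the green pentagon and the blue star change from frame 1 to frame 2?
-1.7

Distance in frame 1: 8.5. Distance in frame 2: 6.8.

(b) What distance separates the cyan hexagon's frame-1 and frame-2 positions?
7.8

The cyan hexagon moved from (18.5, 14.6) to (14.8, 7.7), a distance of √(3.7² + 6.9²) ≈ 7.8.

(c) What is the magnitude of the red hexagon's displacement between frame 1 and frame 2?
7.6

The red hexagon moved from (2.9, 9.4) to (6.4, 16.2), a distance of √(3.5² + 6.8²) ≈ 7.6.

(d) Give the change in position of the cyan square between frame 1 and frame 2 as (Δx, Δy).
(2.6, 1.6)

The cyan square was at (6.5, 13.8) in frame 1 and (9.1, 15.4) in frame 2.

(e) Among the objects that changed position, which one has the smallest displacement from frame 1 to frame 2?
the cyan square

(moved 3.1)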